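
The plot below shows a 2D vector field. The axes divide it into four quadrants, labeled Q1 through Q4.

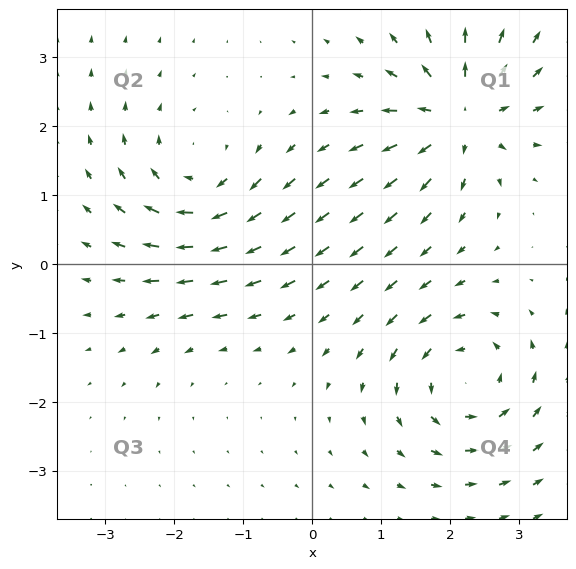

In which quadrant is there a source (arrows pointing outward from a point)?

Q1

The source sits at approximately (2.1, 2.1), which lies in quadrant Q1. The divergence there is about +7, positive as expected for a source.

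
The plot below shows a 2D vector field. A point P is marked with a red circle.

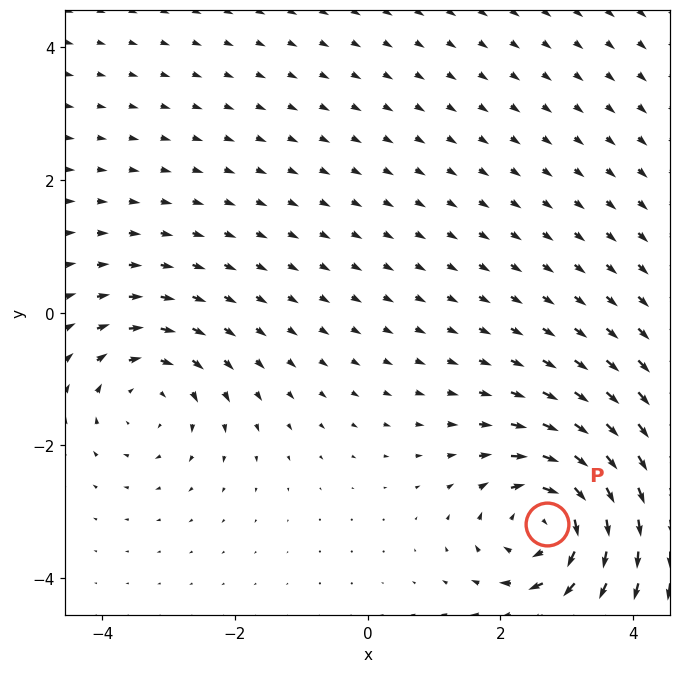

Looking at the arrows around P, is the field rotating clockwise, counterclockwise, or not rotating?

clockwise

Near P at (2.7, -3.2) the arrows circulate clockwise. The curl (z-component) there is about -7; negative curl means clockwise rotation.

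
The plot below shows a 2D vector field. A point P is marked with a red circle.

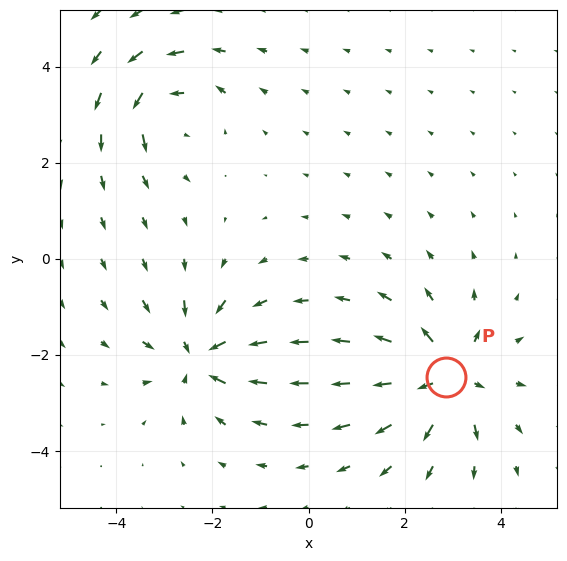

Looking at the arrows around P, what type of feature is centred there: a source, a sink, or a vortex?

At P (2.9, -2.5) the arrows spread outward. Divergence about +5, curl ≈0 — positive divergence with near-zero curl is a source.

source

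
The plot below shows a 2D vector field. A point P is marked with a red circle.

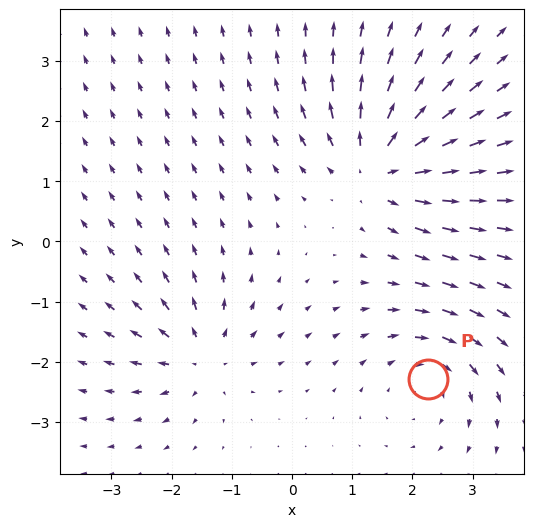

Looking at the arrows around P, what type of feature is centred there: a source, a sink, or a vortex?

At P (2.3, -2.3) the arrows circulate clockwise. Divergence ≈0, curl about -3 — near-zero divergence with nonzero curl is a vortex.

vortex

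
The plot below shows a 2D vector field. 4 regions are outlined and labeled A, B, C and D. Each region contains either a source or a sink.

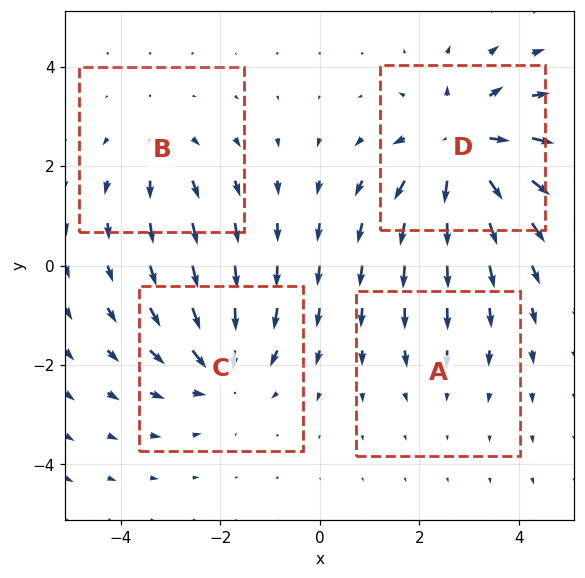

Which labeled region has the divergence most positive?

Divergence at each region's feature centre — A: about -2, B: about +3, C: about -5, D: about +7. Region D is most positive.

D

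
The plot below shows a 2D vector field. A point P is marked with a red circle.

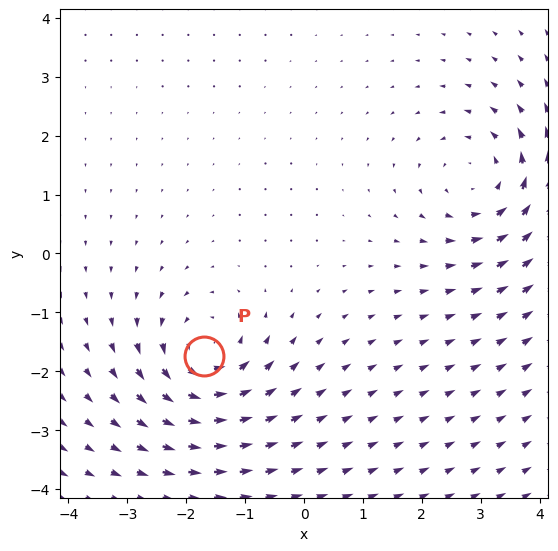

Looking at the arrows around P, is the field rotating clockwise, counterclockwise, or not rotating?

counterclockwise

Near P at (-1.7, -1.7) the arrows circulate counterclockwise. The curl (z-component) there is about +5; positive curl means counterclockwise rotation.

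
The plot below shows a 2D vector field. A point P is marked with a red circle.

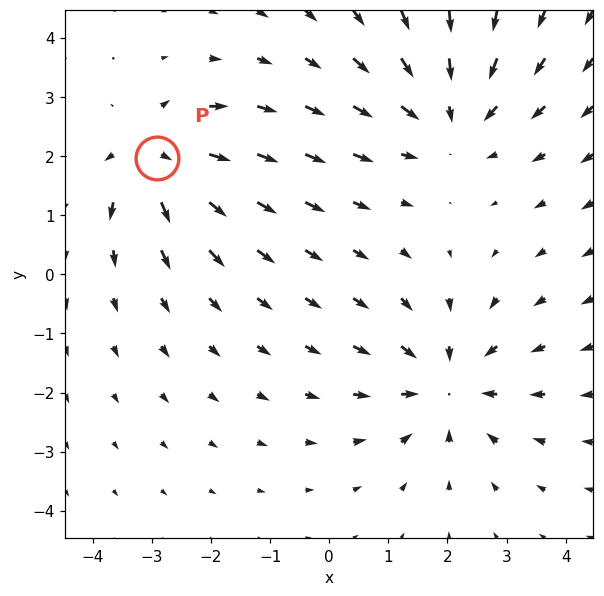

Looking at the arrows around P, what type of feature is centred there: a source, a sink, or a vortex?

source

At P (-2.9, 2.0) the arrows spread outward. Divergence about +5, curl ≈0 — positive divergence with near-zero curl is a source.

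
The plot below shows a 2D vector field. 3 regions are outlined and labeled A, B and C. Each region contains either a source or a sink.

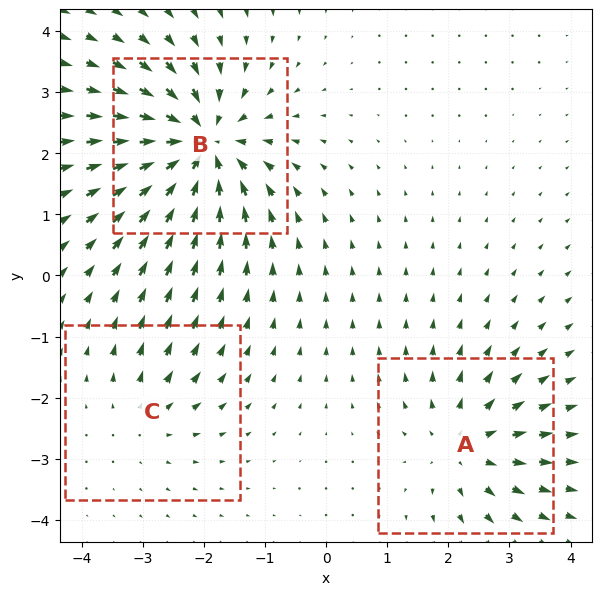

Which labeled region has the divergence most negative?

B

Divergence at each region's feature centre — A: about +4, B: about -6, C: about +2. Region B is most negative.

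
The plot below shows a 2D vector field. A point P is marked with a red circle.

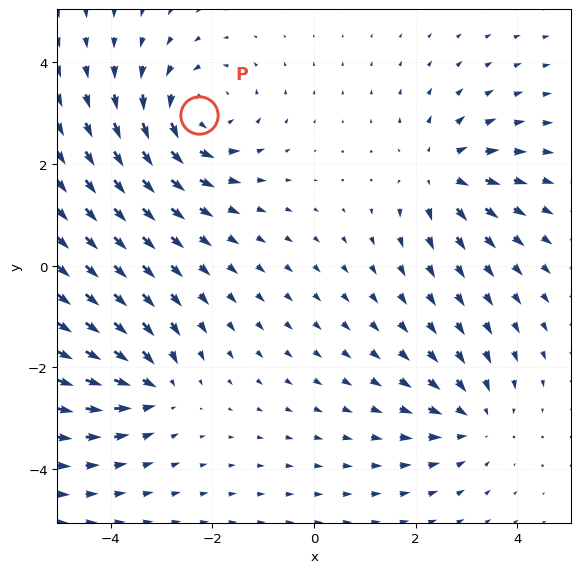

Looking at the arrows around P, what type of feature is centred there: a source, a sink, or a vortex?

At P (-2.3, 3.0) the arrows circulate counterclockwise. Divergence ≈0, curl about +4 — near-zero divergence with nonzero curl is a vortex.

vortex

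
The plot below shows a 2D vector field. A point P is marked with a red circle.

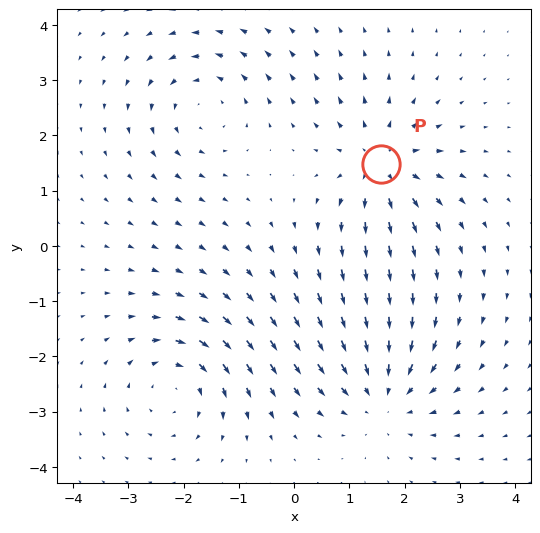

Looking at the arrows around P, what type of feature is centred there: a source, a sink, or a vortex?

At P (1.6, 1.5) the arrows spread outward. Divergence about +5, curl ≈0 — positive divergence with near-zero curl is a source.

source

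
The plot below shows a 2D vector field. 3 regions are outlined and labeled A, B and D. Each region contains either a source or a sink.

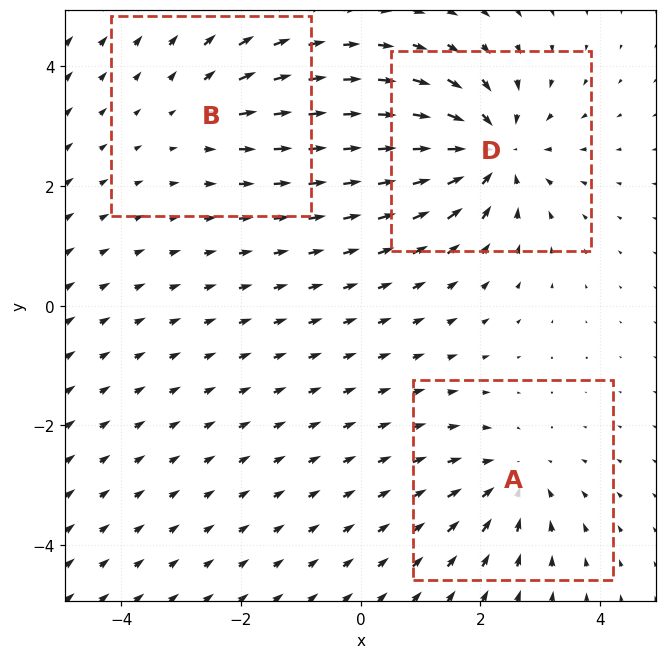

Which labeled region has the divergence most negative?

Divergence at each region's feature centre — A: about -3, B: about +2, D: about -5. Region D is most negative.

D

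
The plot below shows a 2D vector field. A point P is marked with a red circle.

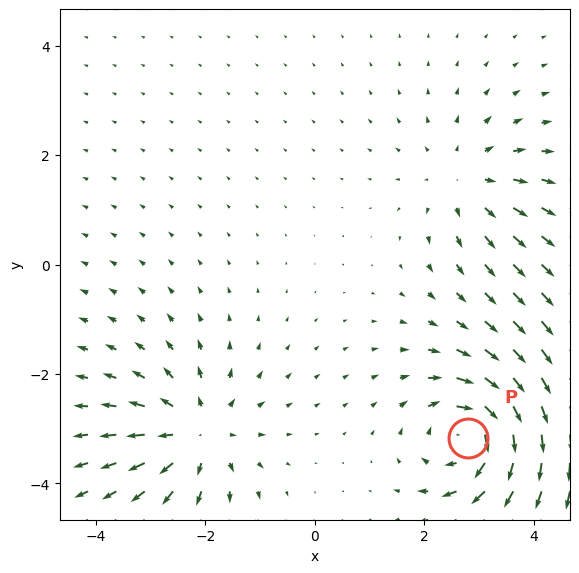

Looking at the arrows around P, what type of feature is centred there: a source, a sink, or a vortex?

vortex

At P (2.8, -3.2) the arrows circulate clockwise. Divergence ≈0, curl about -7 — near-zero divergence with nonzero curl is a vortex.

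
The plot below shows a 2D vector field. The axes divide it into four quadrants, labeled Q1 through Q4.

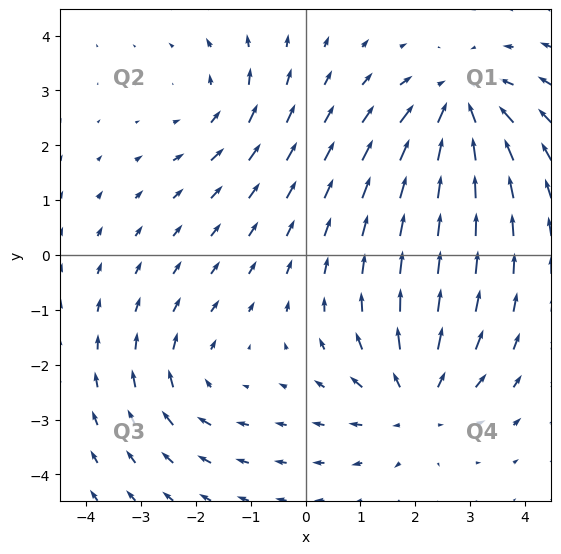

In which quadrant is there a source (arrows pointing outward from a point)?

The source sits at approximately (2.0, -2.7), which lies in quadrant Q4. The divergence there is about +4, positive as expected for a source.

Q4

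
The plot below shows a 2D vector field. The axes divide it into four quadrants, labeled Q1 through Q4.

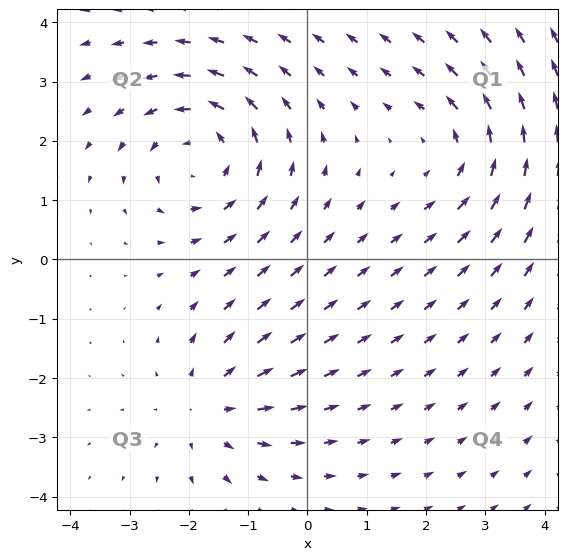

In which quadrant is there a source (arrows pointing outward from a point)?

The source sits at approximately (-1.7, -2.5), which lies in quadrant Q3. The divergence there is about +2, positive as expected for a source.

Q3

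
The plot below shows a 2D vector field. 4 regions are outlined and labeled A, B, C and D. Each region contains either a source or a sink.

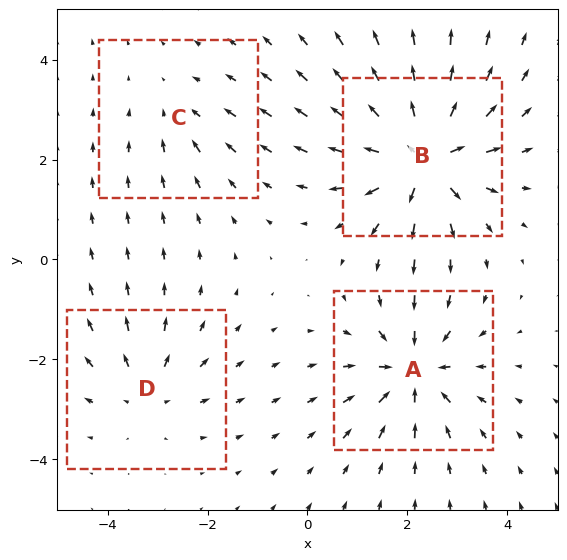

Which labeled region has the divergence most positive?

B

Divergence at each region's feature centre — A: about -5, B: about +7, C: about -2, D: about +3. Region B is most positive.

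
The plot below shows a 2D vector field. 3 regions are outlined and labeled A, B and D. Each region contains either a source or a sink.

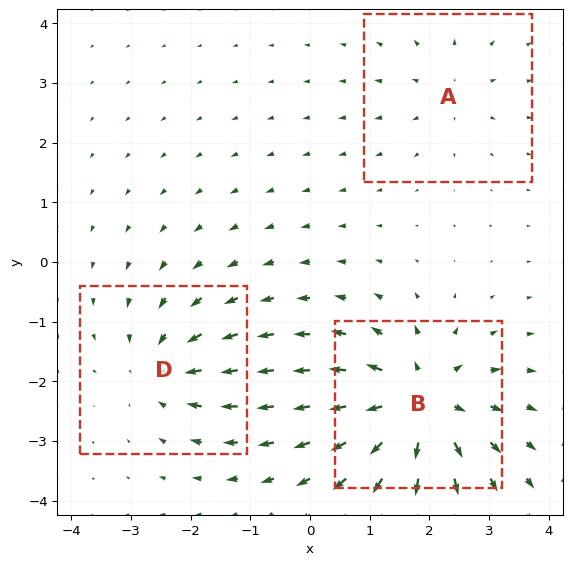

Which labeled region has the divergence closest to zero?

A

Divergence at each region's feature centre — A: about +2, B: about +5, D: about -3. Region A is closest to zero.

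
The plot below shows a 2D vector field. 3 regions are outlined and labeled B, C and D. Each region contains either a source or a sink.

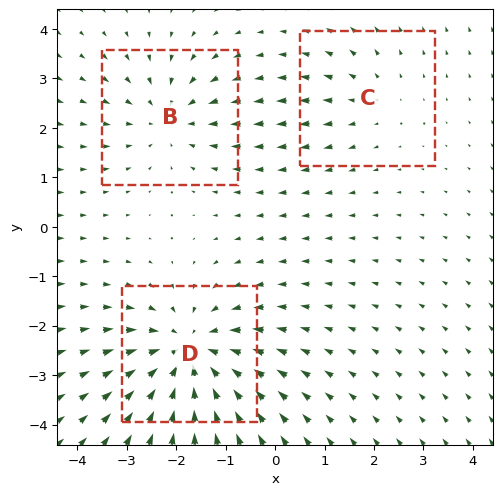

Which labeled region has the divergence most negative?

D

Divergence at each region's feature centre — B: about -3, C: about +2, D: about -4. Region D is most negative.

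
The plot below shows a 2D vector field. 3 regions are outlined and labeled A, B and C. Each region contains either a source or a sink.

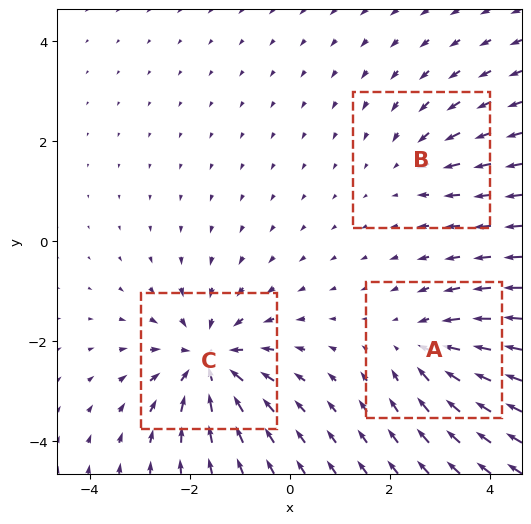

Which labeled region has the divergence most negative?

C

Divergence at each region's feature centre — A: about -3, B: about -2, C: about -5. Region C is most negative.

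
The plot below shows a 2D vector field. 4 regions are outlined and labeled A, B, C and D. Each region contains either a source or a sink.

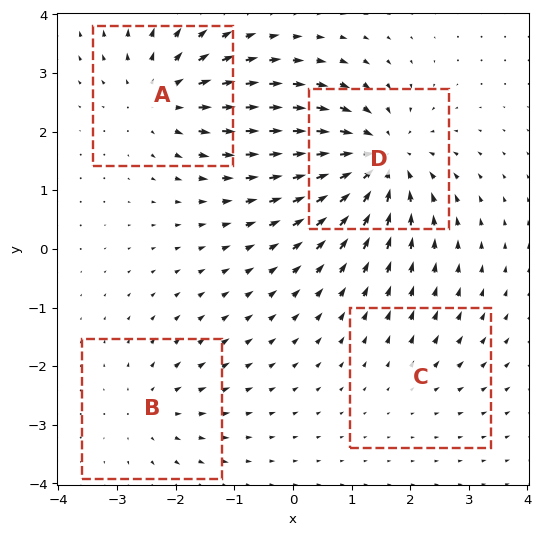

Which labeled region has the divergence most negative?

Divergence at each region's feature centre — A: about +5, B: about +3, C: about +2, D: about -7. Region D is most negative.

D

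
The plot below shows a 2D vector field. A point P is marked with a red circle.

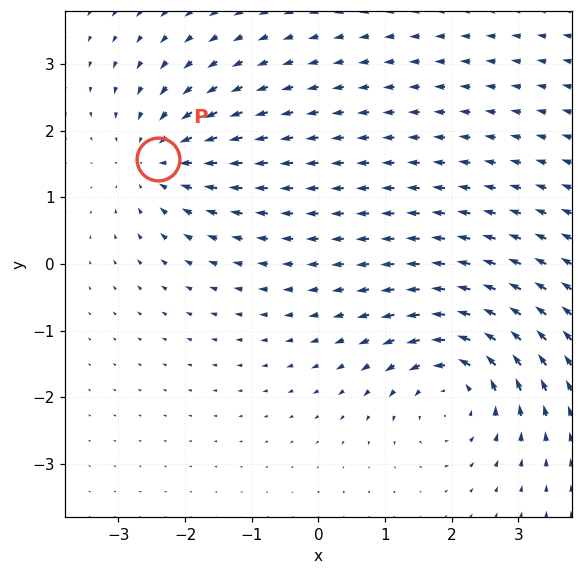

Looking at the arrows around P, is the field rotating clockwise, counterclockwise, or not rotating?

not rotating

Near P at (-2.4, 1.6) the arrows show no circulation. The curl there is ≈0.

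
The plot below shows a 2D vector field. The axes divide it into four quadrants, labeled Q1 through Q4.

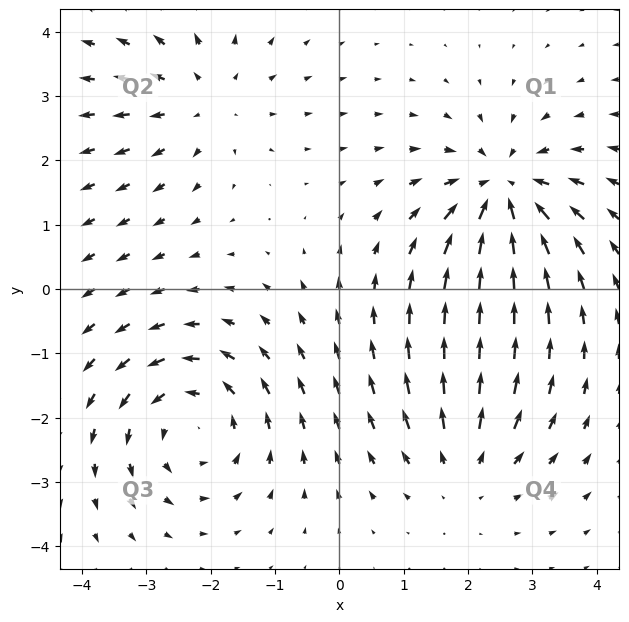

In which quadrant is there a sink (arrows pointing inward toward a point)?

The sink sits at approximately (2.5, 1.5), which lies in quadrant Q1. The divergence there is about -5, negative as expected for a sink.

Q1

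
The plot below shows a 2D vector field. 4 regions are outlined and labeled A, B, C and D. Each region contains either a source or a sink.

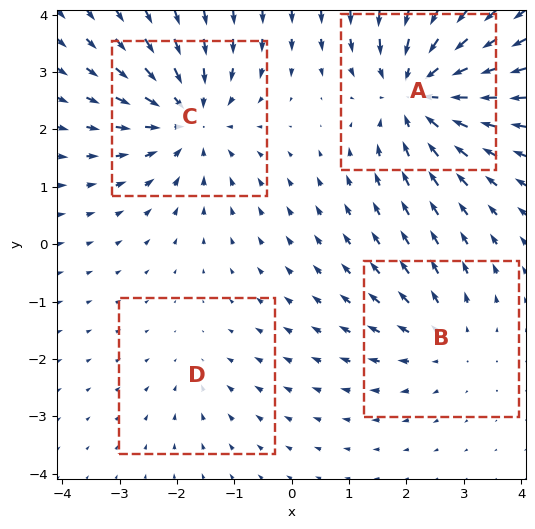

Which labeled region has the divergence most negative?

Divergence at each region's feature centre — A: about -6, B: about +3, C: about -5, D: about -2. Region A is most negative.

A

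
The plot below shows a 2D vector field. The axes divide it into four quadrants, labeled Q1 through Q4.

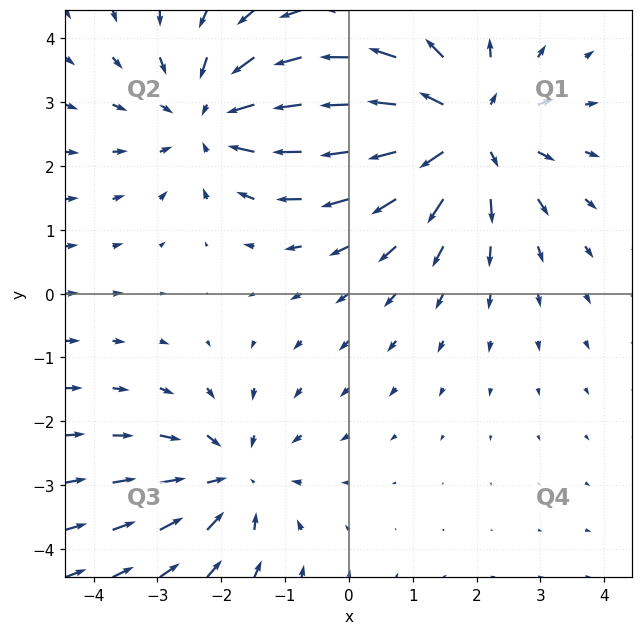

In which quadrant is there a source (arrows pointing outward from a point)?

The source sits at approximately (1.8, 2.6), which lies in quadrant Q1. The divergence there is about +4, positive as expected for a source.

Q1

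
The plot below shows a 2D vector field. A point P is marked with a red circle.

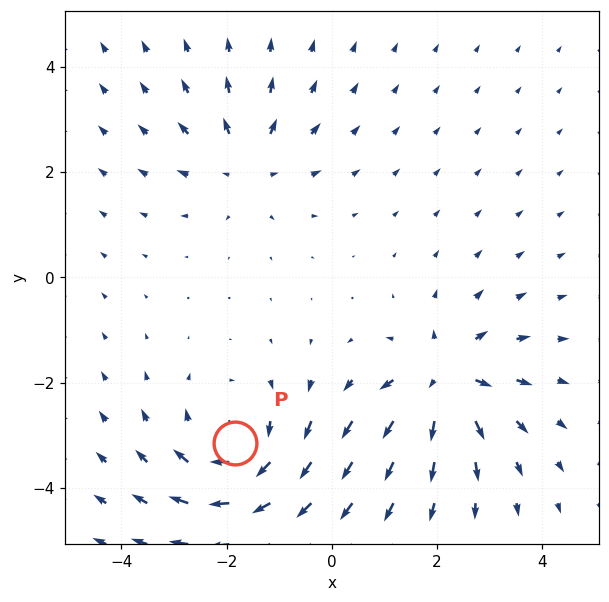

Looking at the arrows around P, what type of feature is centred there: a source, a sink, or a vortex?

vortex

At P (-1.8, -3.1) the arrows circulate clockwise. Divergence ≈0, curl about -4 — near-zero divergence with nonzero curl is a vortex.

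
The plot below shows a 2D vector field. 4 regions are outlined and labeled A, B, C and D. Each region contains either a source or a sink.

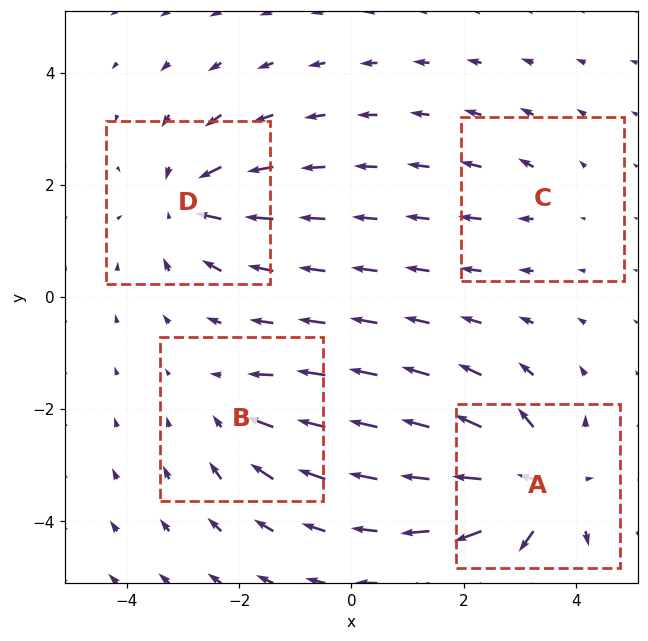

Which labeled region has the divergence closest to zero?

Divergence at each region's feature centre — A: about +7, B: about -4, C: about +2, D: about -5. Region C is closest to zero.

C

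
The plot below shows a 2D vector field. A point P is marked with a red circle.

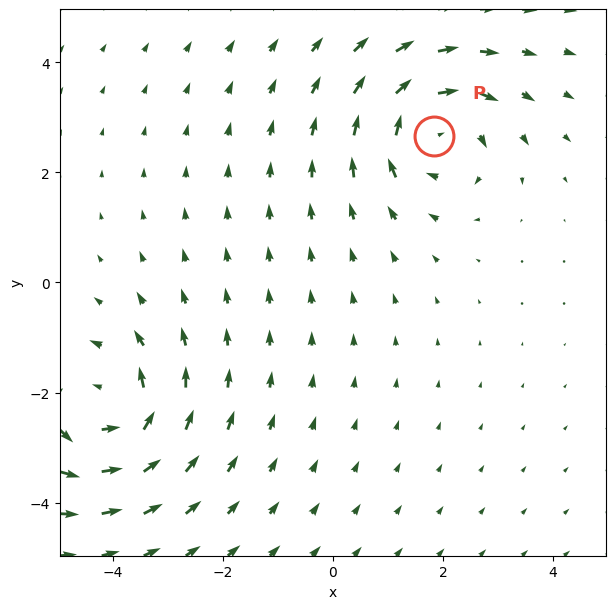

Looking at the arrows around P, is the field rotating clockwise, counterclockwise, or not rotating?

clockwise

Near P at (1.8, 2.7) the arrows circulate clockwise. The curl (z-component) there is about -3; negative curl means clockwise rotation.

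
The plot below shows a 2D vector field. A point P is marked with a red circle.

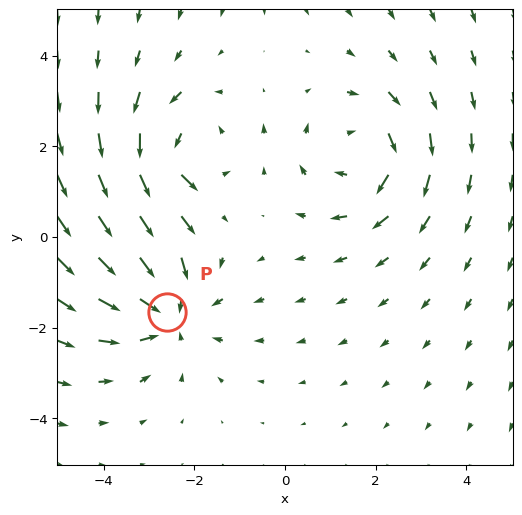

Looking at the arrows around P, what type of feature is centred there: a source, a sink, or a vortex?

At P (-2.6, -1.7) the arrows converge inward. Divergence about -4, curl ≈0 — negative divergence with near-zero curl is a sink.

sink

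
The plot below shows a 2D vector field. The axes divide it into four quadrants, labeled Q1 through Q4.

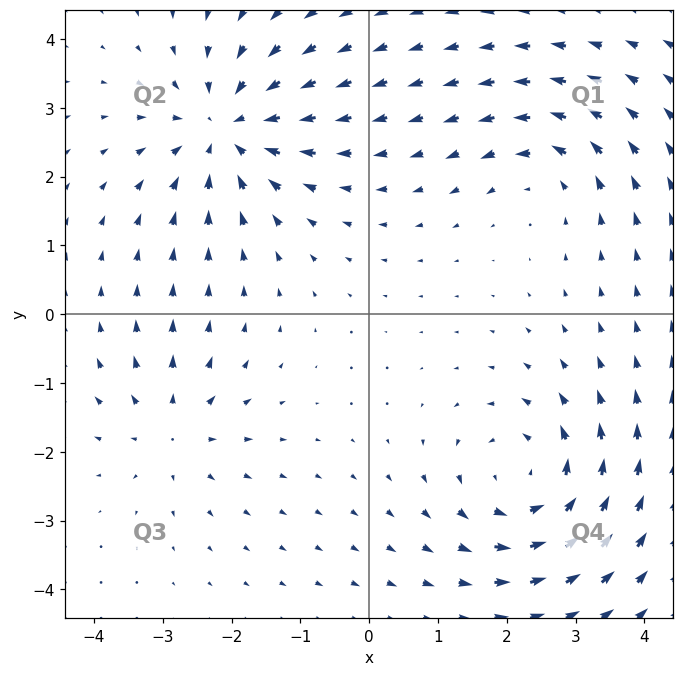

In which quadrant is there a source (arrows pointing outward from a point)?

The source sits at approximately (-2.9, -1.7), which lies in quadrant Q3. The divergence there is about +4, positive as expected for a source.

Q3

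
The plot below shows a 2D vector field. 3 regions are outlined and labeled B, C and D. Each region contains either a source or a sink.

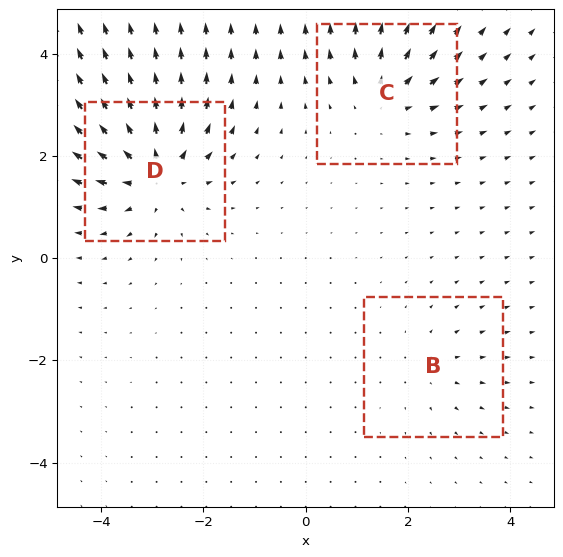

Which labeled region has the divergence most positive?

D

Divergence at each region's feature centre — B: about +2, C: about +4, D: about +6. Region D is most positive.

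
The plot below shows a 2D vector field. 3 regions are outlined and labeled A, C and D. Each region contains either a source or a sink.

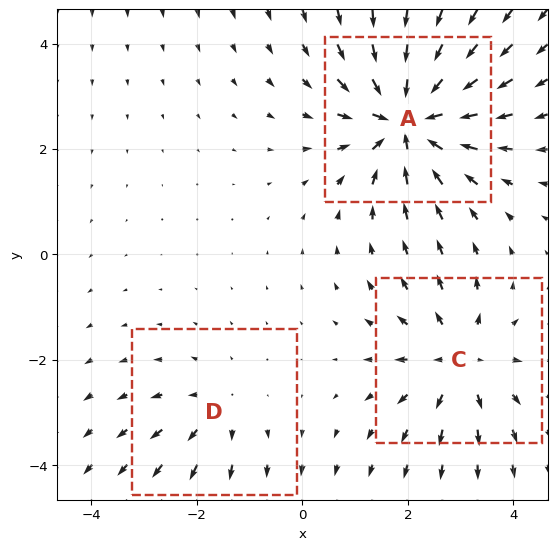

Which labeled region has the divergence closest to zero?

D

Divergence at each region's feature centre — A: about -5, C: about +3, D: about +2. Region D is closest to zero.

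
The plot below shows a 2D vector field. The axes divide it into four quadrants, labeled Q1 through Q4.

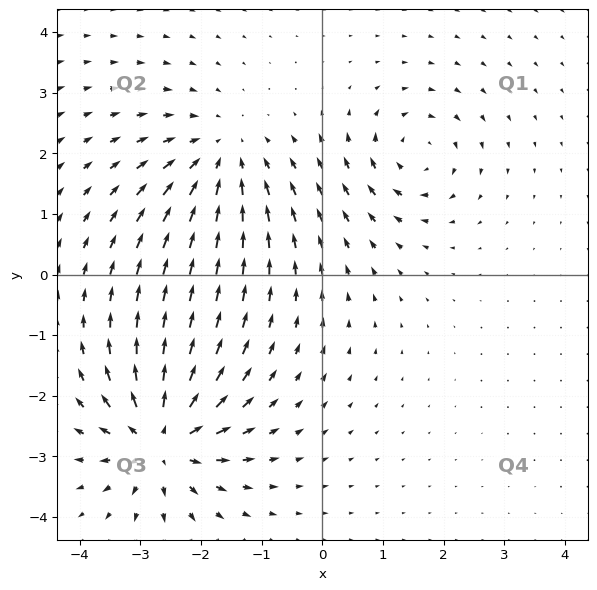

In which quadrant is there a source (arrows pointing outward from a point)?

The source sits at approximately (-2.7, -2.7), which lies in quadrant Q3. The divergence there is about +7, positive as expected for a source.

Q3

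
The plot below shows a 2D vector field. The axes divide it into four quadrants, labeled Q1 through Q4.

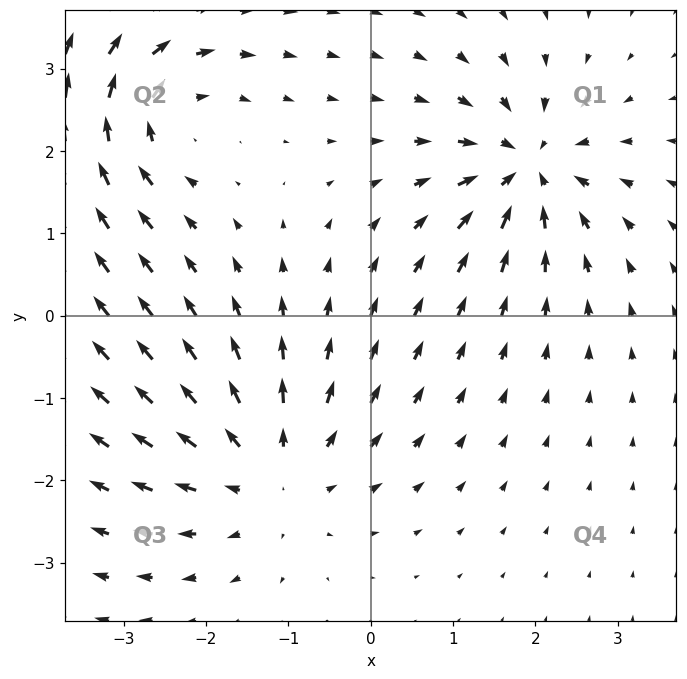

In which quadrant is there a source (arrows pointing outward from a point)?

The source sits at approximately (-1.2, -1.9), which lies in quadrant Q3. The divergence there is about +4, positive as expected for a source.

Q3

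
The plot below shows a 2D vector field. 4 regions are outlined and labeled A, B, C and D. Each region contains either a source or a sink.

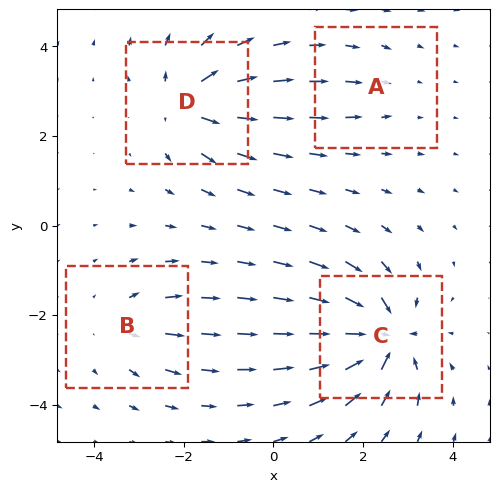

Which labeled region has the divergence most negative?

C

Divergence at each region's feature centre — A: about -2, B: about +4, C: about -9, D: about +7. Region C is most negative.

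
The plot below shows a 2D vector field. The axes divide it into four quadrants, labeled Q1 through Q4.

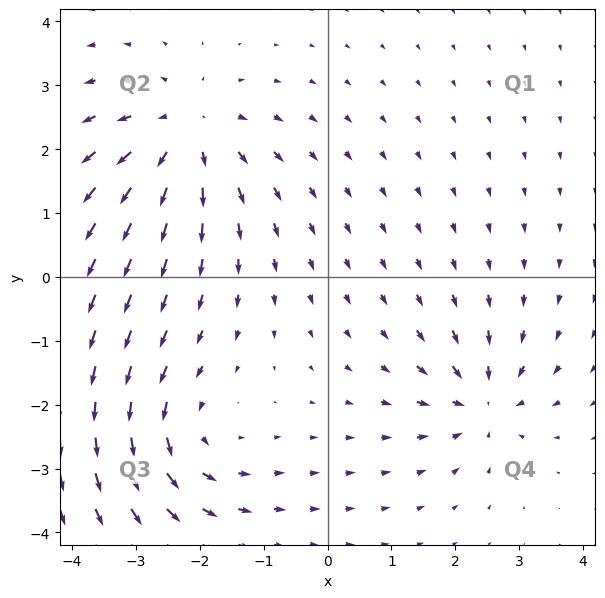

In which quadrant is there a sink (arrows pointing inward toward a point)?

The sink sits at approximately (2.4, -2.0), which lies in quadrant Q4. The divergence there is about -5, negative as expected for a sink.

Q4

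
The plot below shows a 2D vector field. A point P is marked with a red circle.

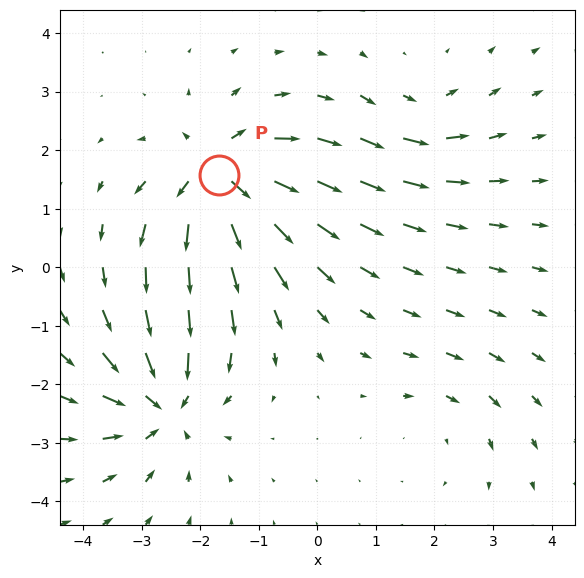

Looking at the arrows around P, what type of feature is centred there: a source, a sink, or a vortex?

source

At P (-1.7, 1.6) the arrows spread outward. Divergence about +7, curl ≈0 — positive divergence with near-zero curl is a source.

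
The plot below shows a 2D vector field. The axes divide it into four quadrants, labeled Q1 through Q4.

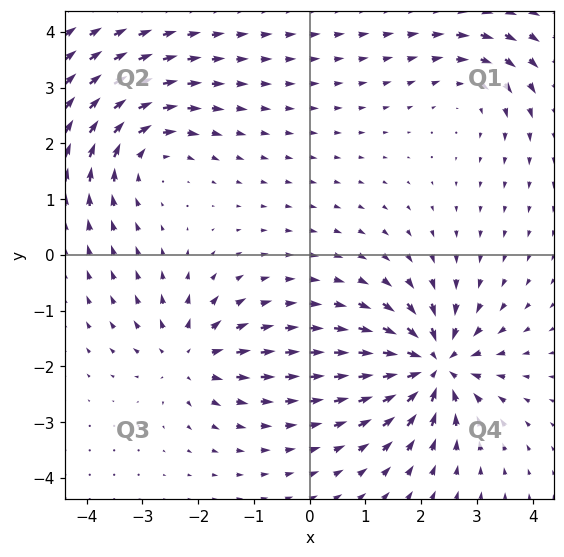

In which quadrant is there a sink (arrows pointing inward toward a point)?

The sink sits at approximately (2.2, -2.0), which lies in quadrant Q4. The divergence there is about -7, negative as expected for a sink.

Q4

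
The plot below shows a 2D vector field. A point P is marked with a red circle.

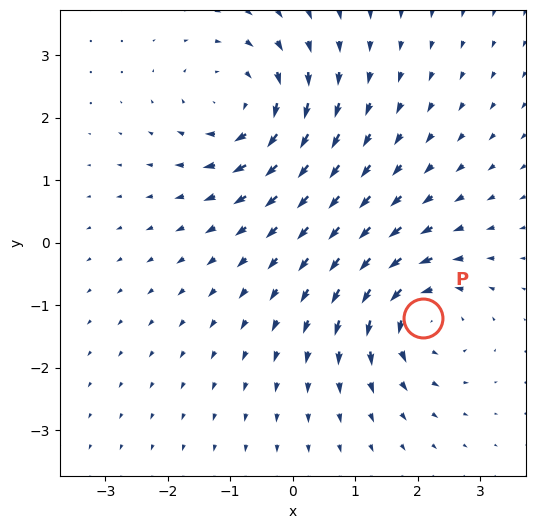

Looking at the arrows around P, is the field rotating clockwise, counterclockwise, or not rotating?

Near P at (2.1, -1.2) the arrows circulate counterclockwise. The curl (z-component) there is about +5; positive curl means counterclockwise rotation.

counterclockwise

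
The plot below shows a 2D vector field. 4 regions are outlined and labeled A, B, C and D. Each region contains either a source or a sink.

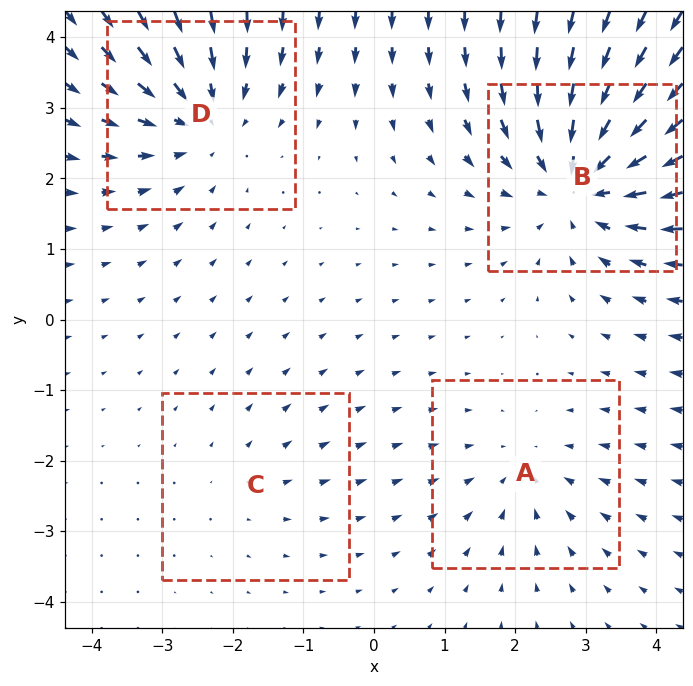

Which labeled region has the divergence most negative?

Divergence at each region's feature centre — A: about -3, B: about -6, C: about +2, D: about -5. Region B is most negative.

B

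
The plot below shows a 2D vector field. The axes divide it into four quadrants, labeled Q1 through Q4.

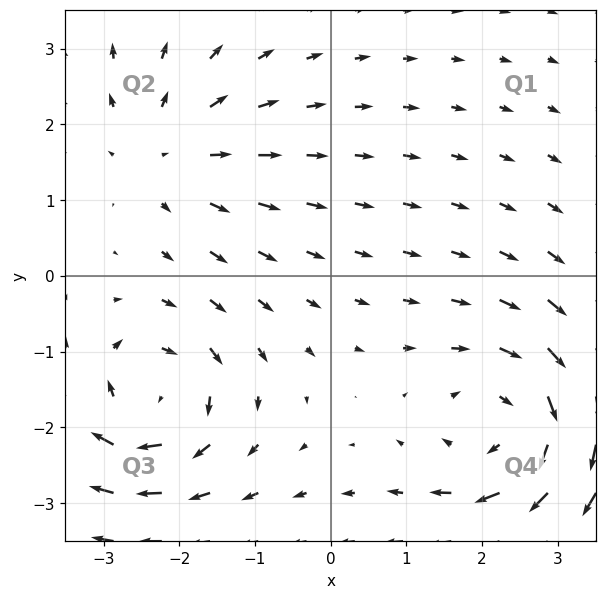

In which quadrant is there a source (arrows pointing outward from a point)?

Q2

The source sits at approximately (-2.2, 1.6), which lies in quadrant Q2. The divergence there is about +3, positive as expected for a source.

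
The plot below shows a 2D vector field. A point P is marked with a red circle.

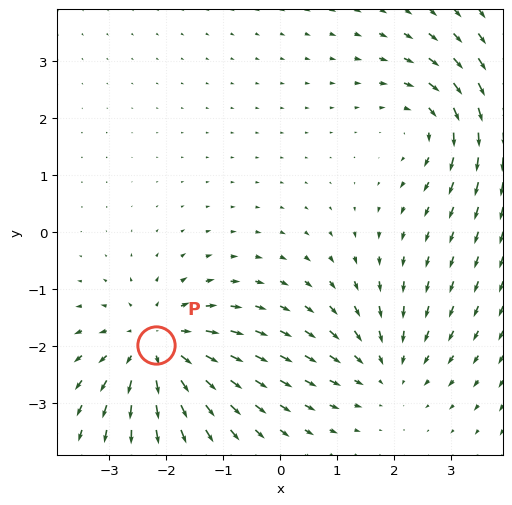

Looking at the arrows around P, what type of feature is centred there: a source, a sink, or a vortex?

At P (-2.2, -2.0) the arrows spread outward. Divergence about +4, curl ≈0 — positive divergence with near-zero curl is a source.

source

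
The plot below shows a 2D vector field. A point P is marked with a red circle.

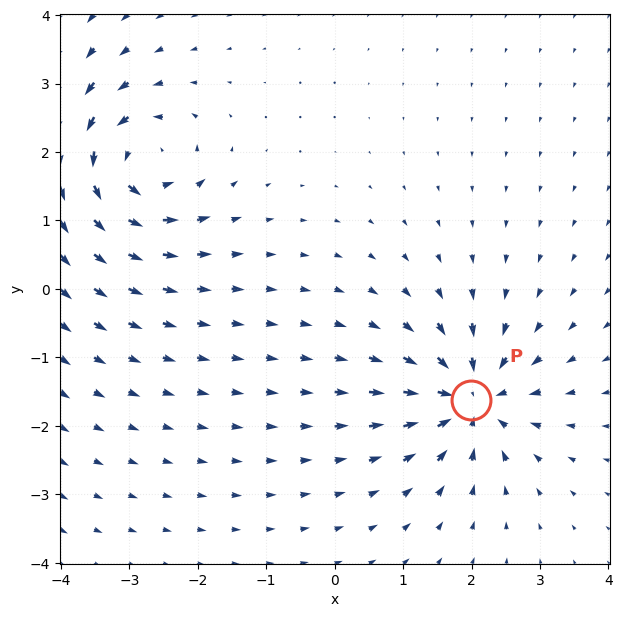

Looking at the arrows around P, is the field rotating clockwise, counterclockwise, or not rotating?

Near P at (2.0, -1.6) the arrows show no circulation. The curl there is ≈0.

not rotating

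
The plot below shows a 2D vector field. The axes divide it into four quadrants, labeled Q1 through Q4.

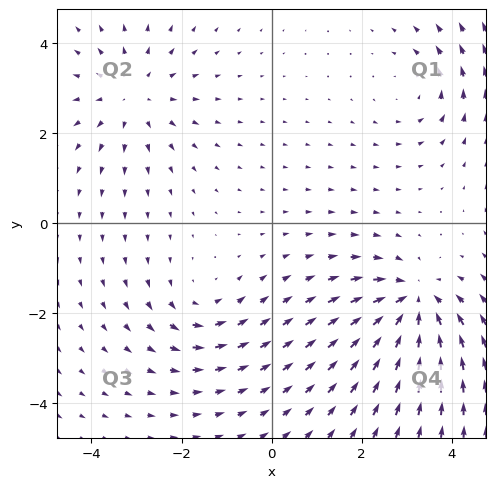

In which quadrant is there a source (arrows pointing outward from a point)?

Q2

The source sits at approximately (-3.1, 2.8), which lies in quadrant Q2. The divergence there is about +3, positive as expected for a source.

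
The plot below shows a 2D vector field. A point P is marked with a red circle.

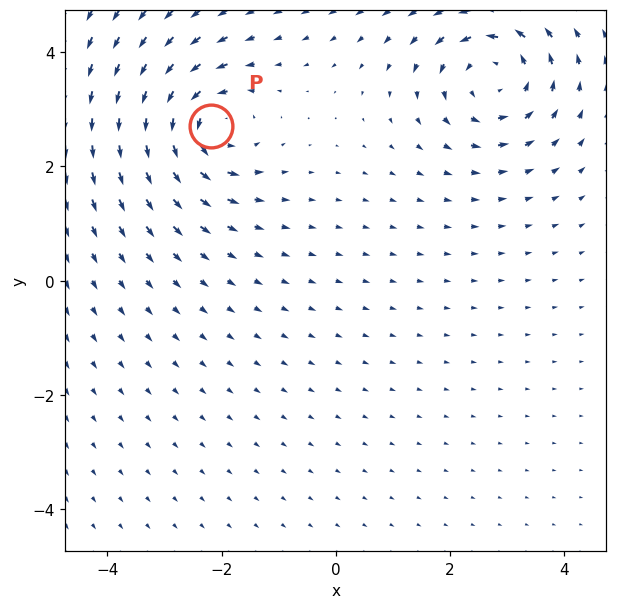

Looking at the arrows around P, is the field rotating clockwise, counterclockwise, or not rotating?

Near P at (-2.2, 2.7) the arrows circulate counterclockwise. The curl (z-component) there is about +6; positive curl means counterclockwise rotation.

counterclockwise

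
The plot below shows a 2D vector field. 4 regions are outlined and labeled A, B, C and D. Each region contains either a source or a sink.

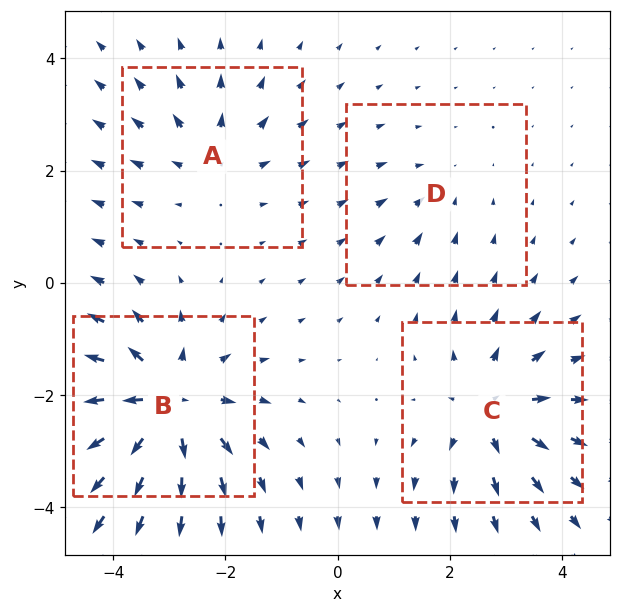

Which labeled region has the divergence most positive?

Divergence at each region's feature centre — A: about +3, B: about +7, C: about +5, D: about -2. Region B is most positive.

B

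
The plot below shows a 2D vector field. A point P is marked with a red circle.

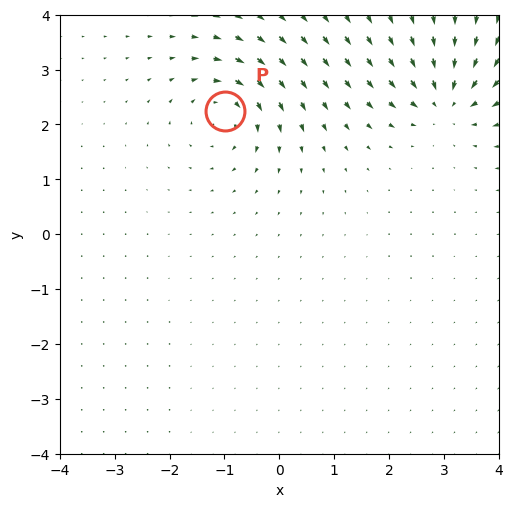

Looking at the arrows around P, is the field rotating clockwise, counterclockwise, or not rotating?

Near P at (-1.0, 2.2) the arrows circulate clockwise. The curl (z-component) there is about -5; negative curl means clockwise rotation.

clockwise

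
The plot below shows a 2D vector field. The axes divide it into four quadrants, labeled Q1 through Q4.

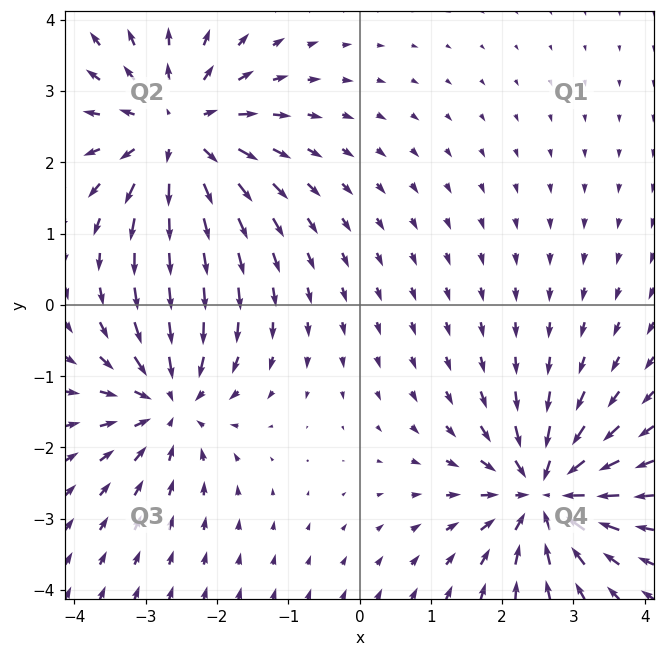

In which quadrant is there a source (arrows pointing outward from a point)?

The source sits at approximately (-2.6, 2.4), which lies in quadrant Q2. The divergence there is about +5, positive as expected for a source.

Q2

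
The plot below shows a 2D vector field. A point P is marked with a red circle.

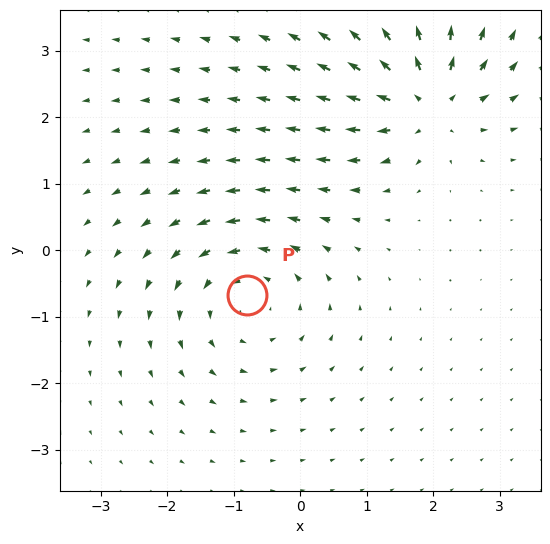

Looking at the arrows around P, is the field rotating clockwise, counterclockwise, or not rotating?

counterclockwise

Near P at (-0.8, -0.7) the arrows circulate counterclockwise. The curl (z-component) there is about +4; positive curl means counterclockwise rotation.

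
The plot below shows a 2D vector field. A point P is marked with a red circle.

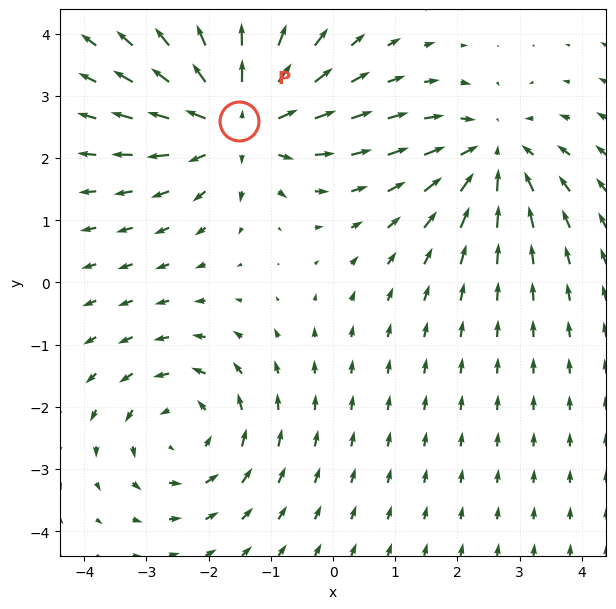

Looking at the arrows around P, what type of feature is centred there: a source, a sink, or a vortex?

At P (-1.5, 2.6) the arrows spread outward. Divergence about +5, curl ≈0 — positive divergence with near-zero curl is a source.

source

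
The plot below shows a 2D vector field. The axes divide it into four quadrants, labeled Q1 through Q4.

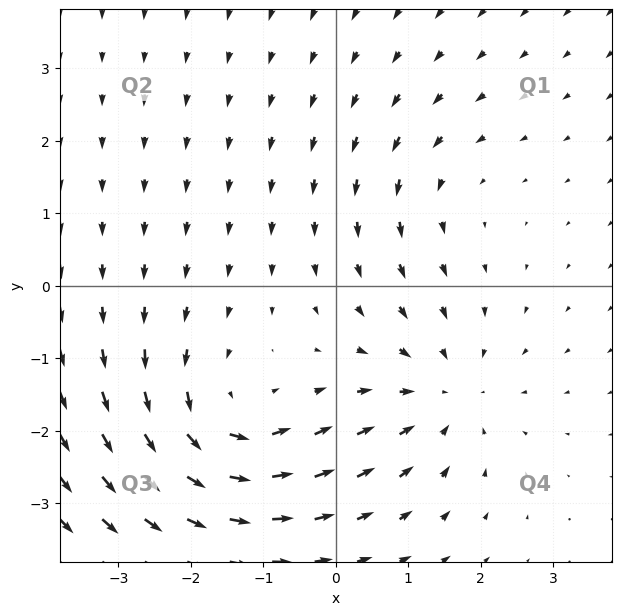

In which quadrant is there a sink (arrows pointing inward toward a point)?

The sink sits at approximately (1.5, -1.5), which lies in quadrant Q4. The divergence there is about -3, negative as expected for a sink.

Q4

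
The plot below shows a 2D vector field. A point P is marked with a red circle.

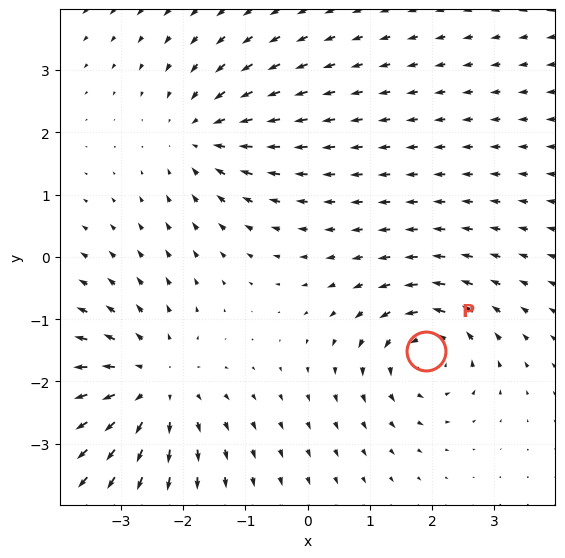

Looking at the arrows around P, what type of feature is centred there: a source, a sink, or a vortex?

At P (1.9, -1.5) the arrows circulate counterclockwise. Divergence ≈0, curl about +4 — near-zero divergence with nonzero curl is a vortex.

vortex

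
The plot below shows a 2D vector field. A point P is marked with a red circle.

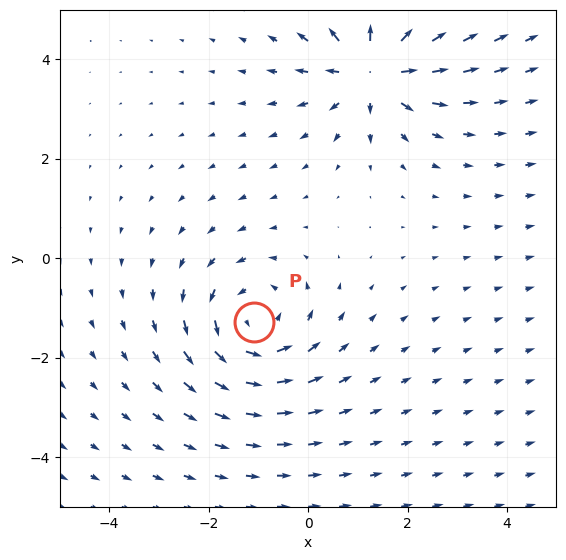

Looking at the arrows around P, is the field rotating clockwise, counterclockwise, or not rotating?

Near P at (-1.1, -1.3) the arrows circulate counterclockwise. The curl (z-component) there is about +4; positive curl means counterclockwise rotation.

counterclockwise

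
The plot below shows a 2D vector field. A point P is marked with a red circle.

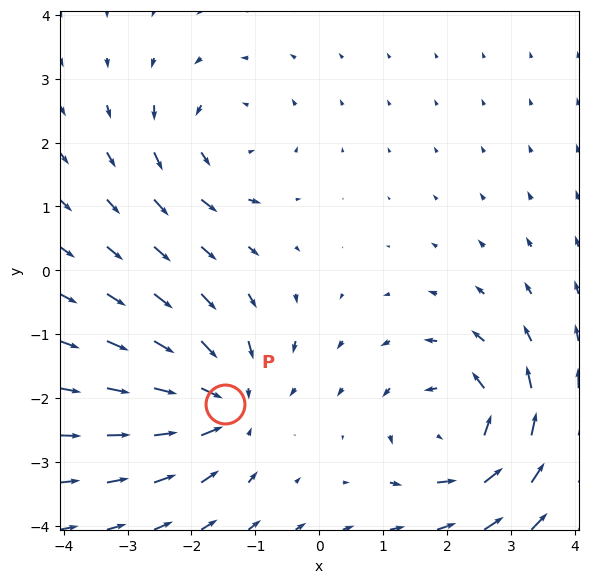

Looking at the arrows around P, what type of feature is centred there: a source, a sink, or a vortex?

sink

At P (-1.5, -2.1) the arrows converge inward. Divergence about -5, curl ≈0 — negative divergence with near-zero curl is a sink.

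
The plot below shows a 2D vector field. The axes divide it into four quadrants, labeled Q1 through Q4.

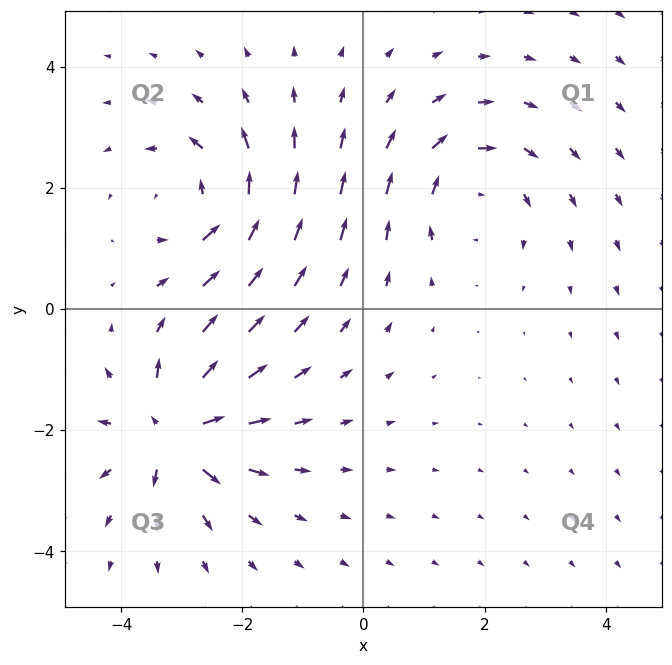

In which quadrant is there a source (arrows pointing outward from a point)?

The source sits at approximately (-3.1, -2.1), which lies in quadrant Q3. The divergence there is about +6, positive as expected for a source.

Q3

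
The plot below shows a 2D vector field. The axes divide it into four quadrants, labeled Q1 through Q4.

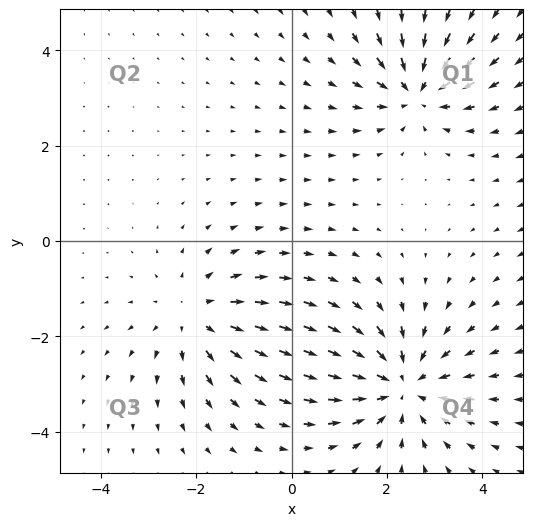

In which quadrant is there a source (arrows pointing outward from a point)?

Q3

The source sits at approximately (-2.0, -1.6), which lies in quadrant Q3. The divergence there is about +3, positive as expected for a source.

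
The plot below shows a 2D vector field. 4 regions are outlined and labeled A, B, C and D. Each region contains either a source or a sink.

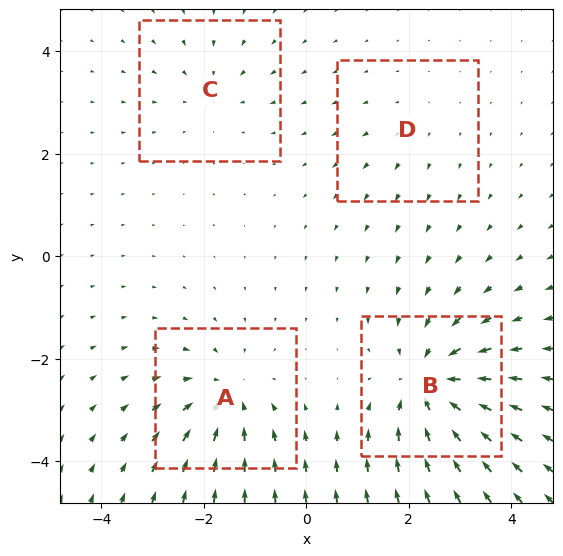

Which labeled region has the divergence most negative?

B

Divergence at each region's feature centre — A: about -5, B: about -7, C: about -3, D: about +2. Region B is most negative.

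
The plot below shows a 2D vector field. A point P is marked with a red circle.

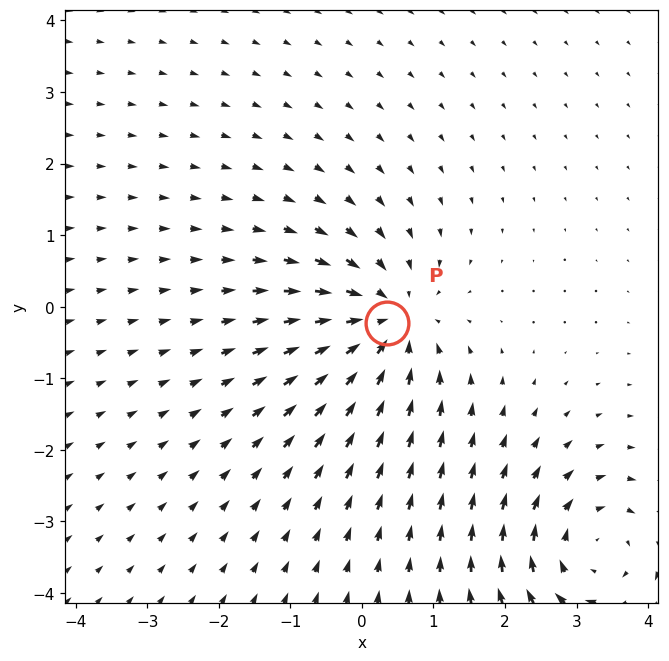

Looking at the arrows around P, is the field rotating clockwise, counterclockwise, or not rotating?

not rotating

Near P at (0.3, -0.2) the arrows show no circulation. The curl there is ≈0.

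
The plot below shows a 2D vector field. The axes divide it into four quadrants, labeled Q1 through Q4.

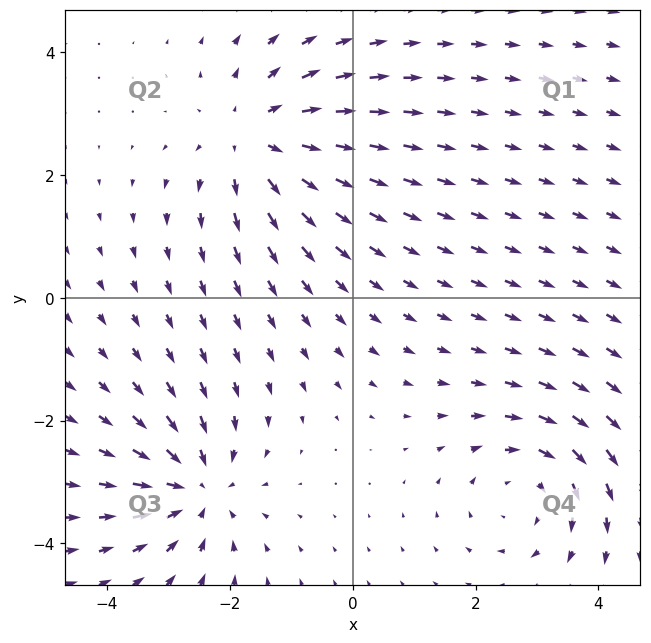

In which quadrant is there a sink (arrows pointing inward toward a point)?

The sink sits at approximately (-2.5, -3.1), which lies in quadrant Q3. The divergence there is about -5, negative as expected for a sink.

Q3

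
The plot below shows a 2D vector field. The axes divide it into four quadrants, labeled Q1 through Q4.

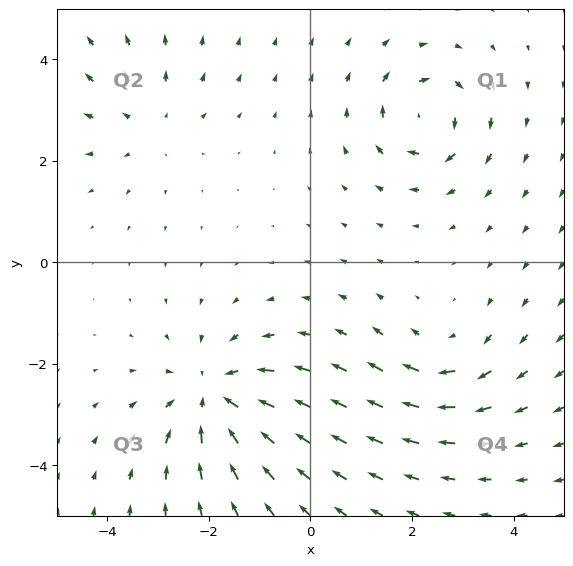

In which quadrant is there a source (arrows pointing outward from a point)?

Q2

The source sits at approximately (-3.2, 2.7), which lies in quadrant Q2. The divergence there is about +2, positive as expected for a source.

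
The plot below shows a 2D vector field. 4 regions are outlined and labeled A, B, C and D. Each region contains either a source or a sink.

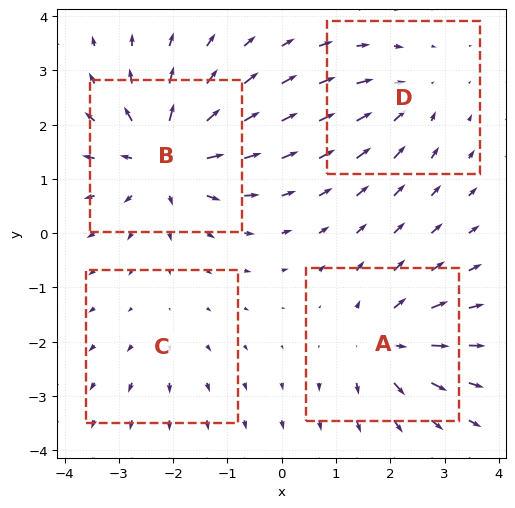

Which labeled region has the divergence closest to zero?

C

Divergence at each region's feature centre — A: about +6, B: about +8, C: about +2, D: about -4. Region C is closest to zero.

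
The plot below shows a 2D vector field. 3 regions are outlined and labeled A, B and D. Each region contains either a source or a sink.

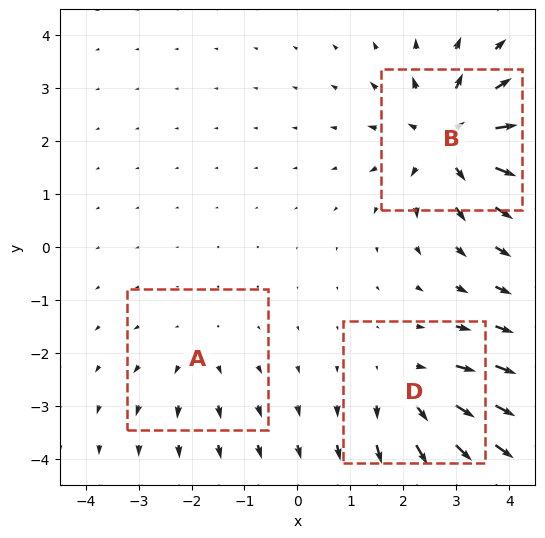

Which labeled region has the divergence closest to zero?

Divergence at each region's feature centre — A: about +2, B: about +5, D: about +3. Region A is closest to zero.

A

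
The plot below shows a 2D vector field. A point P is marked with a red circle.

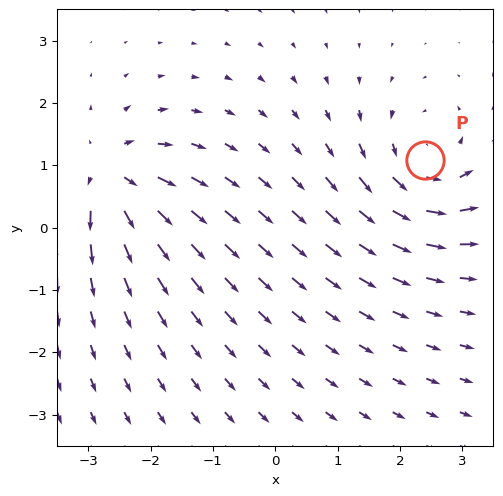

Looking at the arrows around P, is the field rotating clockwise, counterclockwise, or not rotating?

counterclockwise

Near P at (2.4, 1.1) the arrows circulate counterclockwise. The curl (z-component) there is about +5; positive curl means counterclockwise rotation.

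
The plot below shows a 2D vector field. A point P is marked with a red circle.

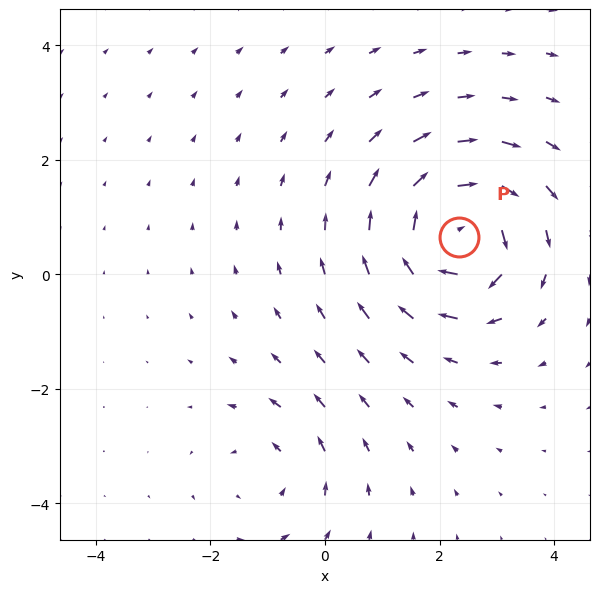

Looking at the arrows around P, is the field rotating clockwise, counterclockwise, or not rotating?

Near P at (2.3, 0.7) the arrows circulate clockwise. The curl (z-component) there is about -6; negative curl means clockwise rotation.

clockwise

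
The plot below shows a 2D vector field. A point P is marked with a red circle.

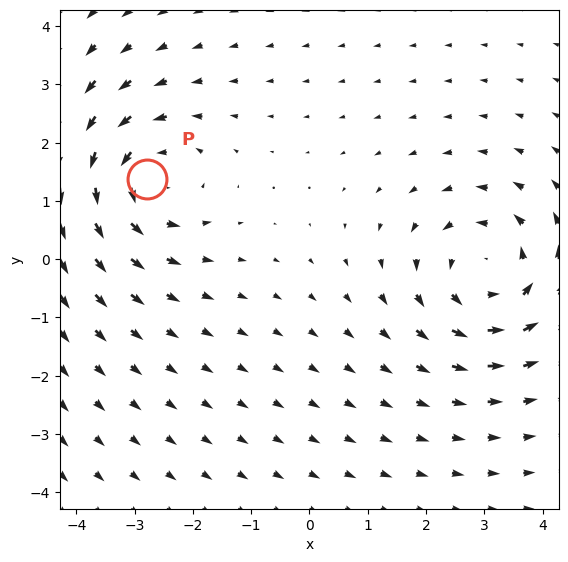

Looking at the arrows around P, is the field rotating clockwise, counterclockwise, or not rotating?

counterclockwise

Near P at (-2.8, 1.4) the arrows circulate counterclockwise. The curl (z-component) there is about +4; positive curl means counterclockwise rotation.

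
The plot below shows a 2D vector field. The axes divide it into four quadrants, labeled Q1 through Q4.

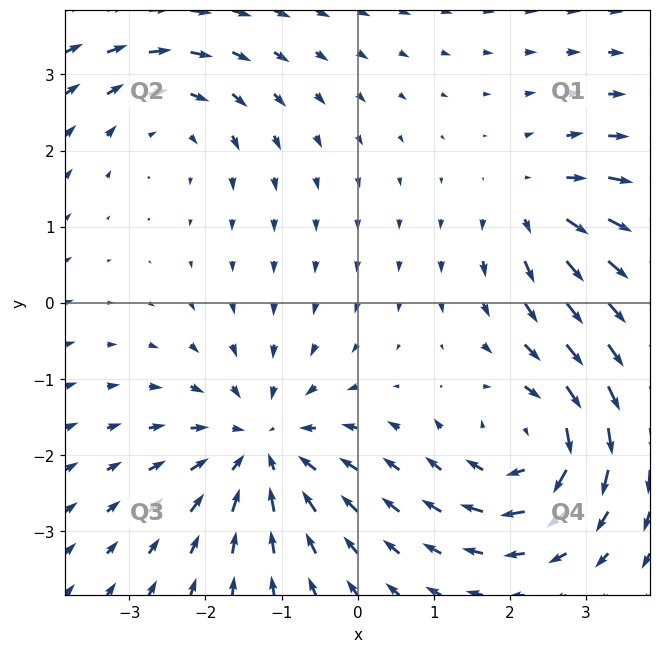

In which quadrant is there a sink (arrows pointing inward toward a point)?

Q3

The sink sits at approximately (-1.3, -1.9), which lies in quadrant Q3. The divergence there is about -5, negative as expected for a sink.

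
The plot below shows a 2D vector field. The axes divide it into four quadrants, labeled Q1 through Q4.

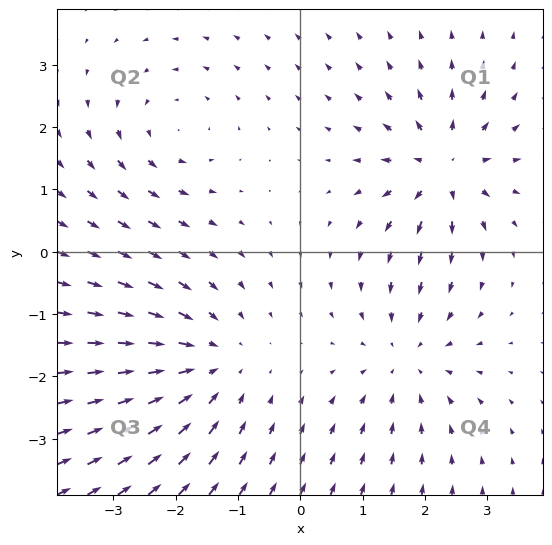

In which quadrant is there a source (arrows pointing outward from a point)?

Q1

The source sits at approximately (2.3, 1.3), which lies in quadrant Q1. The divergence there is about +6, positive as expected for a source.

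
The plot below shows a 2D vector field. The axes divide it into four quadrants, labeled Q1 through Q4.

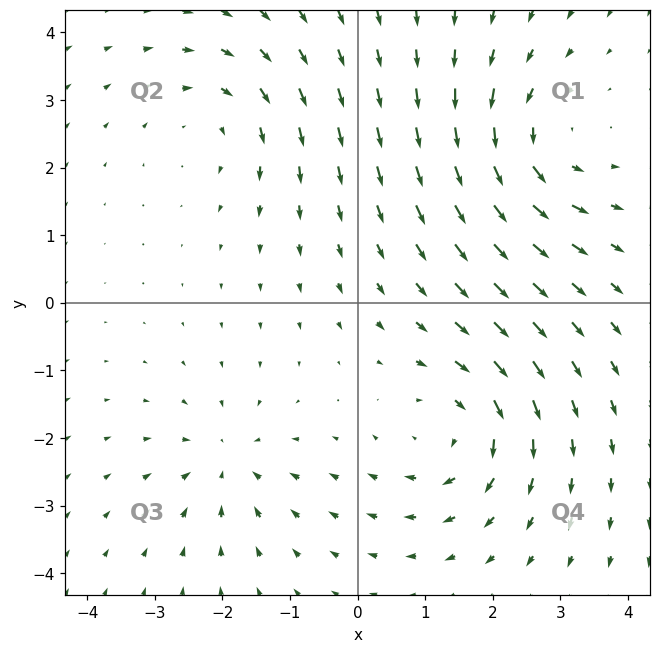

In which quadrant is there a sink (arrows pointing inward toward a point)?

Q3

The sink sits at approximately (-1.9, -2.4), which lies in quadrant Q3. The divergence there is about -4, negative as expected for a sink.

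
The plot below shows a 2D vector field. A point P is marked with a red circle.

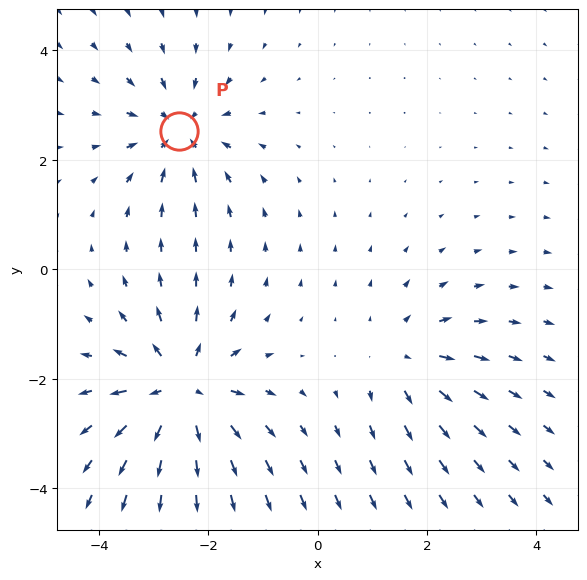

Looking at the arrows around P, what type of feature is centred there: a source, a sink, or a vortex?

At P (-2.5, 2.5) the arrows converge inward. Divergence about -4, curl ≈0 — negative divergence with near-zero curl is a sink.

sink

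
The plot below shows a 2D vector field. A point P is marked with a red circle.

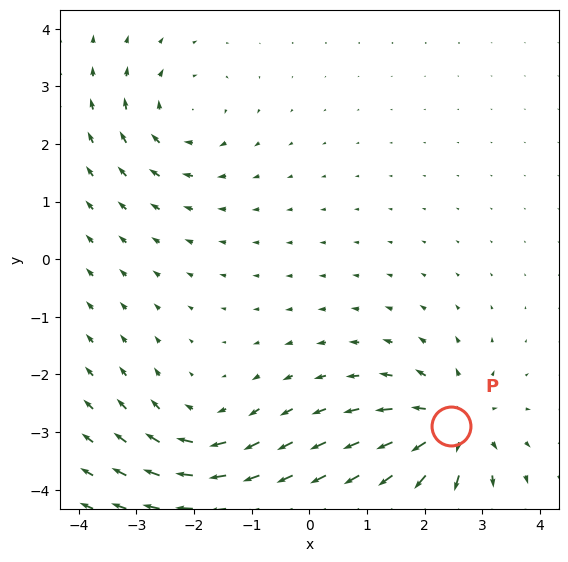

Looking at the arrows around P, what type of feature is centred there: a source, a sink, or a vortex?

At P (2.5, -2.9) the arrows spread outward. Divergence about +6, curl ≈0 — positive divergence with near-zero curl is a source.

source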